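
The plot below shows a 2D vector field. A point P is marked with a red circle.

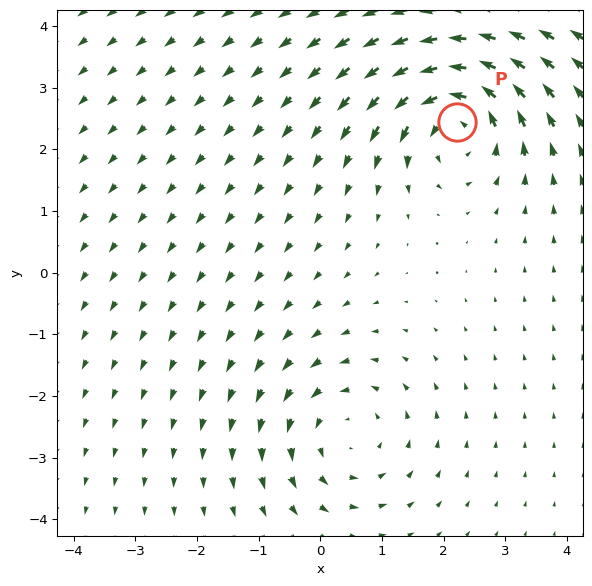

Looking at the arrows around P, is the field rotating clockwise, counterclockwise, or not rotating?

Near P at (2.2, 2.4) the arrows circulate counterclockwise. The curl (z-component) there is about +5; positive curl means counterclockwise rotation.

counterclockwise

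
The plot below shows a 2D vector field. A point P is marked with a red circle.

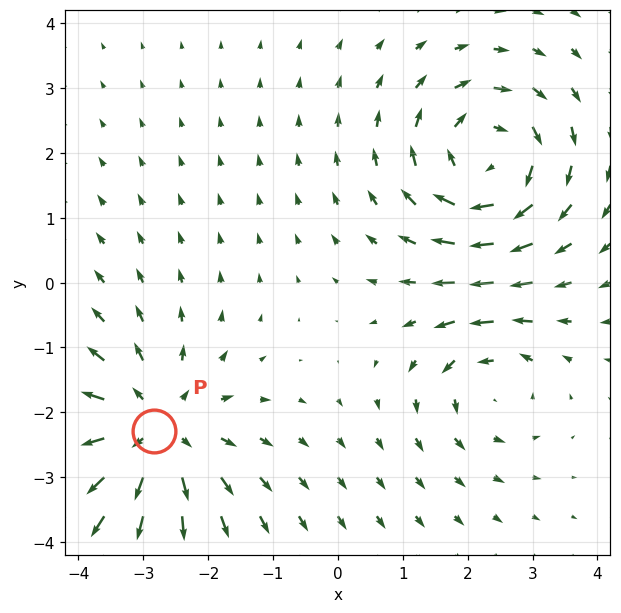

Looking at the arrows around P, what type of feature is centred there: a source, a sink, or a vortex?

source

At P (-2.8, -2.3) the arrows spread outward. Divergence about +4, curl ≈0 — positive divergence with near-zero curl is a source.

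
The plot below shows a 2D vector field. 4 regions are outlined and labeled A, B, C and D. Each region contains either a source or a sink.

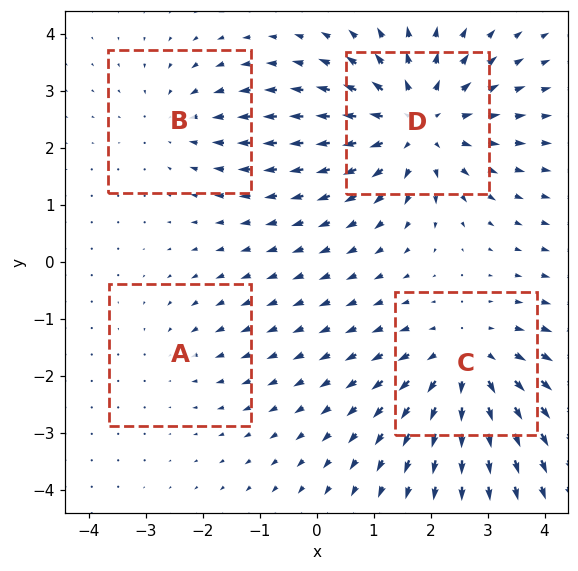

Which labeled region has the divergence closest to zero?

A

Divergence at each region's feature centre — A: about -2, B: about -3, C: about +4, D: about +5. Region A is closest to zero.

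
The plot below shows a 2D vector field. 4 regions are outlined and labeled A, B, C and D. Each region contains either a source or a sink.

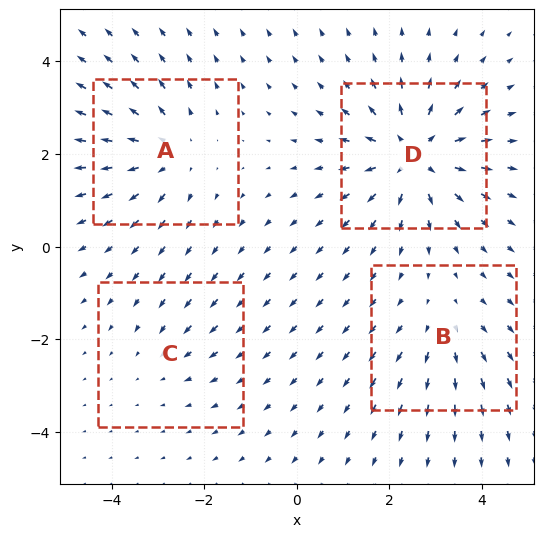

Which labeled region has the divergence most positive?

D

Divergence at each region's feature centre — A: about +4, B: about +3, C: about -2, D: about +7. Region D is most positive.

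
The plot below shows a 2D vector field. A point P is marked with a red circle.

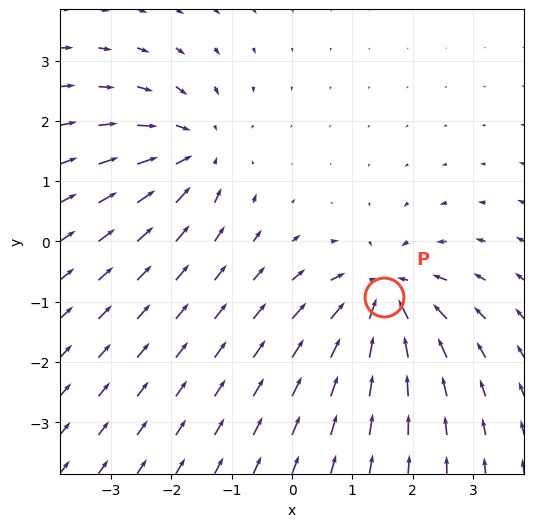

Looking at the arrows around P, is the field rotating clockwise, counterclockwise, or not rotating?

Near P at (1.5, -0.9) the arrows show no circulation. The curl there is ≈0.

not rotating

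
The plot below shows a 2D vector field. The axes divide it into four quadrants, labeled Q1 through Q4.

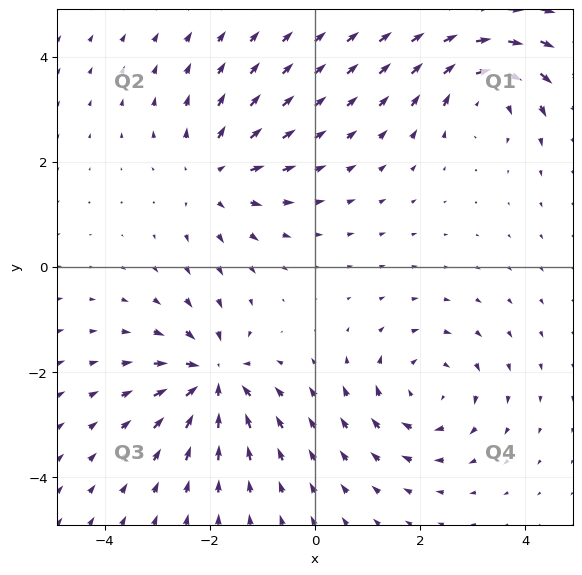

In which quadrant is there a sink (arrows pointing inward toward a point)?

The sink sits at approximately (-1.9, -2.1), which lies in quadrant Q3. The divergence there is about -7, negative as expected for a sink.

Q3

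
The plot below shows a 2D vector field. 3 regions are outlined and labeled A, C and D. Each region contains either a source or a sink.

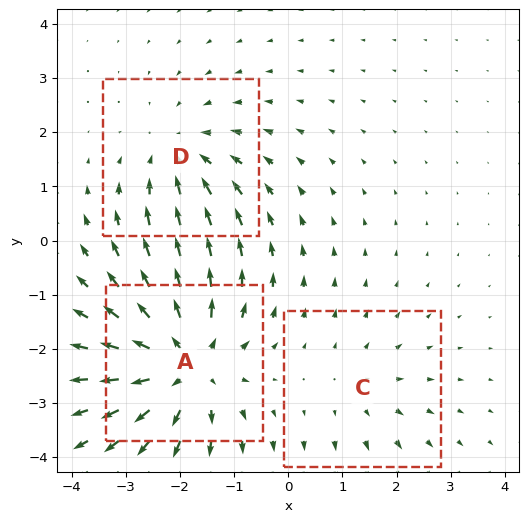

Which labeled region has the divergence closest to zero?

C

Divergence at each region's feature centre — A: about +4, C: about +2, D: about -3. Region C is closest to zero.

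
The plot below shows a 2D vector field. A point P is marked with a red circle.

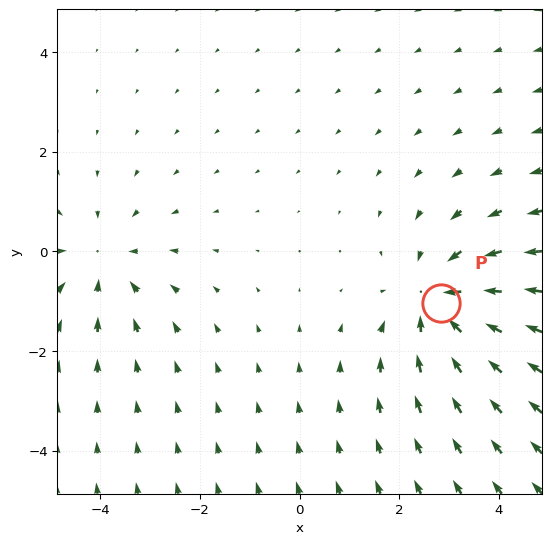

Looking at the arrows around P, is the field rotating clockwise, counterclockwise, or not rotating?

Near P at (2.8, -1.0) the arrows show no circulation. The curl there is ≈0.

not rotating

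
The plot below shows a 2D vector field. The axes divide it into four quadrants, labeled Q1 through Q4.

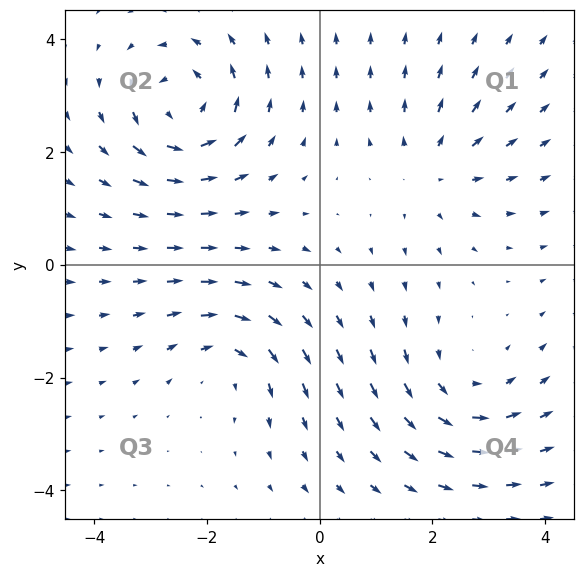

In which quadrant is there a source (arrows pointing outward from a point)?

Q1

The source sits at approximately (2.0, 1.7), which lies in quadrant Q1. The divergence there is about +3, positive as expected for a source.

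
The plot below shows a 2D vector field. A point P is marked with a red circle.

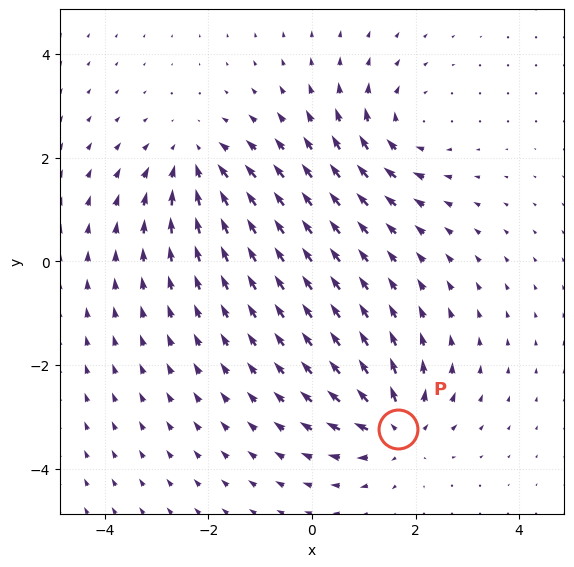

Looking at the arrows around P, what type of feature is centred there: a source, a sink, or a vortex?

source

At P (1.7, -3.2) the arrows spread outward. Divergence about +5, curl ≈0 — positive divergence with near-zero curl is a source.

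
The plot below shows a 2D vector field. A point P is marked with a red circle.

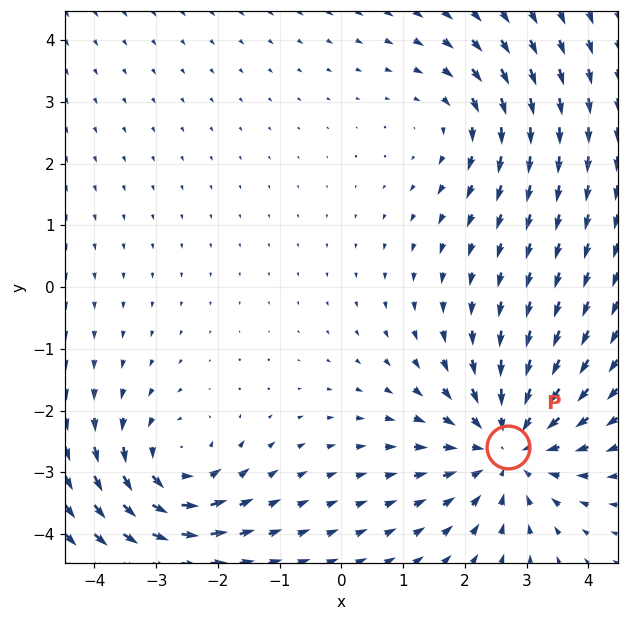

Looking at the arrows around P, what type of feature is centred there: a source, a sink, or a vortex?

At P (2.7, -2.6) the arrows converge inward. Divergence about -4, curl ≈0 — negative divergence with near-zero curl is a sink.

sink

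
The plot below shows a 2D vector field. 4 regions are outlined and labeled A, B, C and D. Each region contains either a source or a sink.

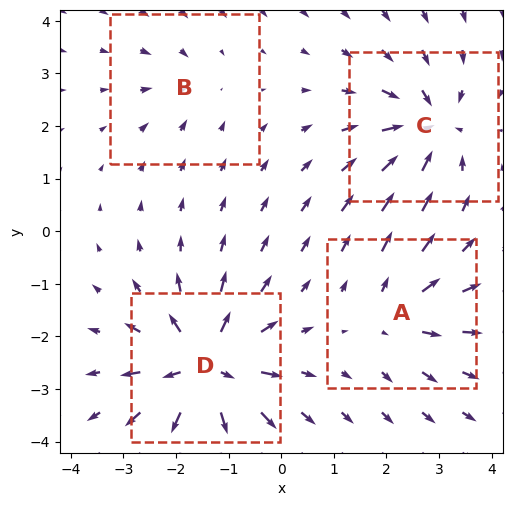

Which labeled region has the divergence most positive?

Divergence at each region's feature centre — A: about +4, B: about -3, C: about -6, D: about +8. Region D is most positive.

D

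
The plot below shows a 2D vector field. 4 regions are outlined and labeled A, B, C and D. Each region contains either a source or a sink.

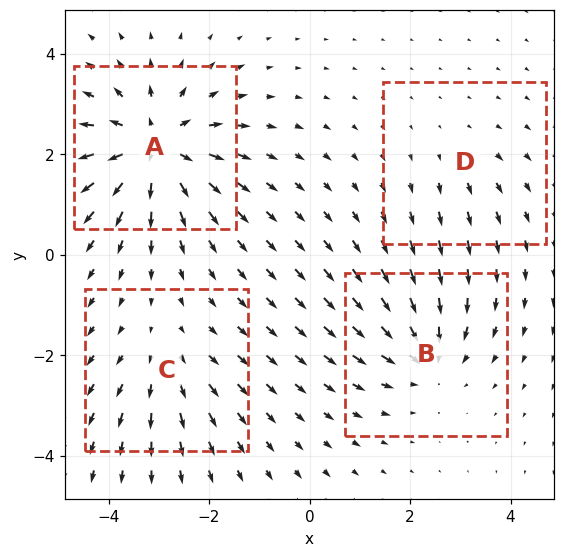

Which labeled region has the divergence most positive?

A

Divergence at each region's feature centre — A: about +7, B: about -5, C: about +3, D: about +2. Region A is most positive.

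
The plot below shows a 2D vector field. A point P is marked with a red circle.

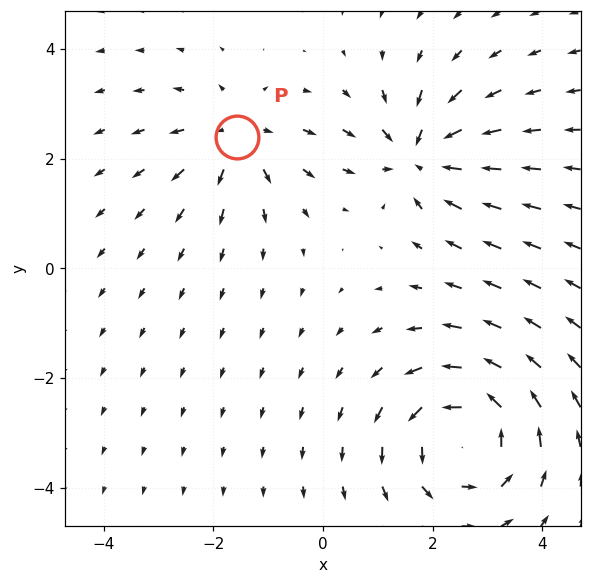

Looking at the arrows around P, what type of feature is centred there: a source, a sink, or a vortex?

At P (-1.6, 2.4) the arrows spread outward. Divergence about +3, curl ≈0 — positive divergence with near-zero curl is a source.

source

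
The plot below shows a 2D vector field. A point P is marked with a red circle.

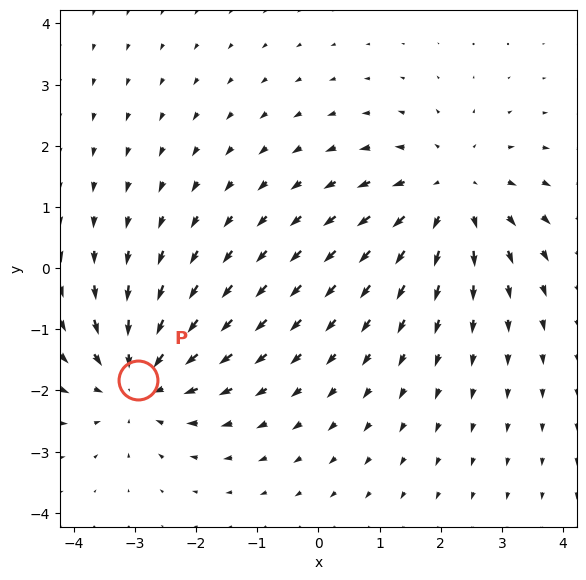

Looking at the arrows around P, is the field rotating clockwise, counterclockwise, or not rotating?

not rotating

Near P at (-2.9, -1.8) the arrows show no circulation. The curl there is ≈0.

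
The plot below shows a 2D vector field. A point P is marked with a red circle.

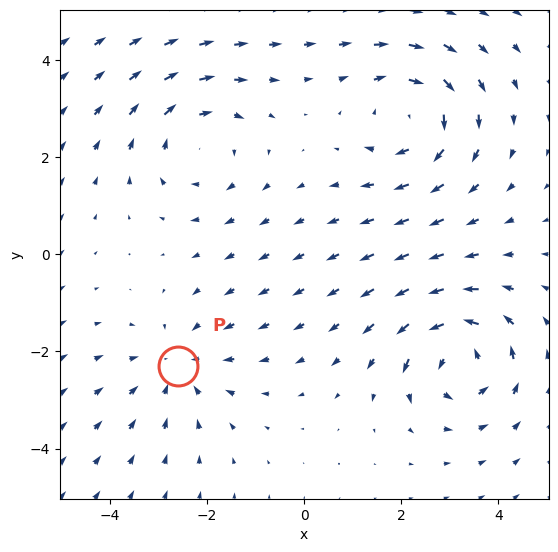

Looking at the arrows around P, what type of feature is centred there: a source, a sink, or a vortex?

sink

At P (-2.6, -2.3) the arrows converge inward. Divergence about -2, curl ≈0 — negative divergence with near-zero curl is a sink.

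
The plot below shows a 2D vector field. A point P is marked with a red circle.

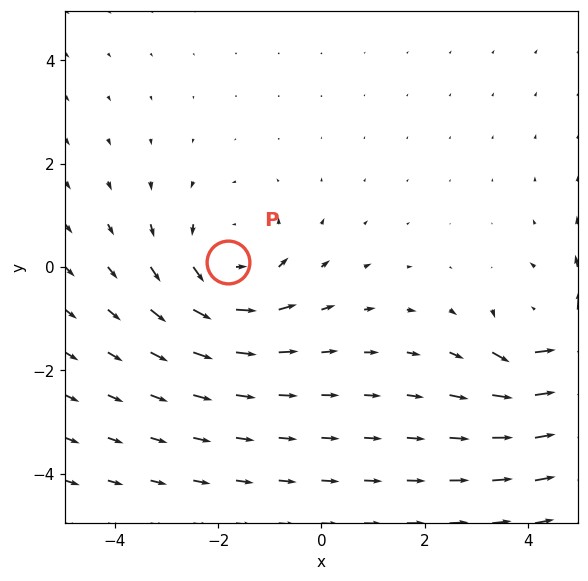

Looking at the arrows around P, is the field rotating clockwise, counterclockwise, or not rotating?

Near P at (-1.8, 0.1) the arrows circulate counterclockwise. The curl (z-component) there is about +3; positive curl means counterclockwise rotation.

counterclockwise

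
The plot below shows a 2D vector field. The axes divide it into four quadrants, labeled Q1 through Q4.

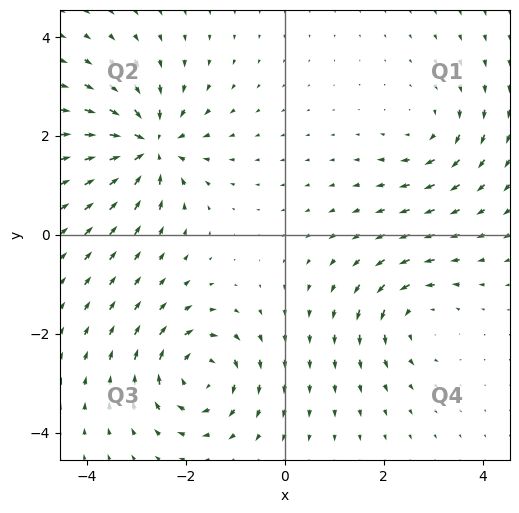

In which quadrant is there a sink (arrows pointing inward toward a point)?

The sink sits at approximately (-2.7, 1.8), which lies in quadrant Q2. The divergence there is about -7, negative as expected for a sink.

Q2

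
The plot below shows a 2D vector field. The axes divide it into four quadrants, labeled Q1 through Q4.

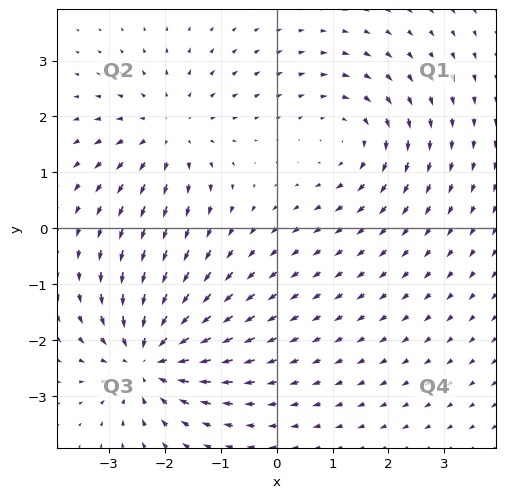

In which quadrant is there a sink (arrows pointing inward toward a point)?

The sink sits at approximately (-2.3, -2.3), which lies in quadrant Q3. The divergence there is about -6, negative as expected for a sink.

Q3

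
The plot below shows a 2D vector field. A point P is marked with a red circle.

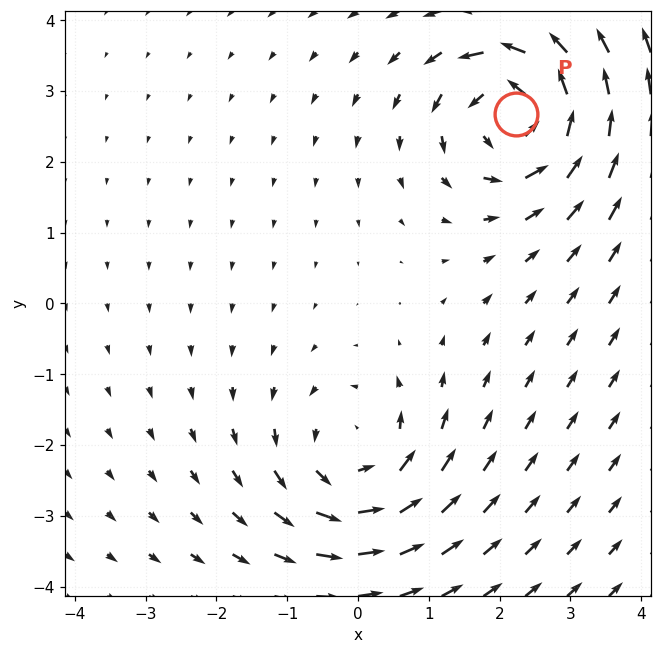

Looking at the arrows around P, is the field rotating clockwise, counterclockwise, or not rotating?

Near P at (2.2, 2.7) the arrows circulate counterclockwise. The curl (z-component) there is about +7; positive curl means counterclockwise rotation.

counterclockwise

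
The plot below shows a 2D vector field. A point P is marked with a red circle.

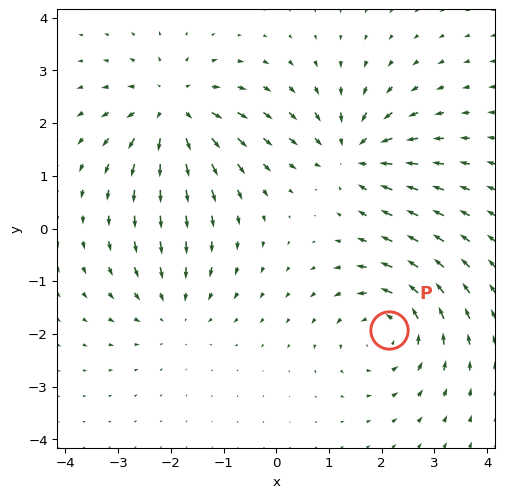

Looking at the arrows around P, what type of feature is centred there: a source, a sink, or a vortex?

vortex

At P (2.1, -1.9) the arrows circulate counterclockwise. Divergence ≈0, curl about +5 — near-zero divergence with nonzero curl is a vortex.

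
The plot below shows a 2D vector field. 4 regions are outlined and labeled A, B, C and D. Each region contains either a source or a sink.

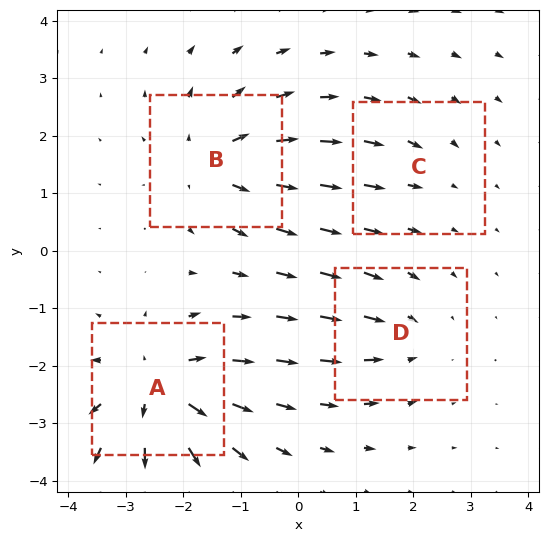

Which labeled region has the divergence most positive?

Divergence at each region's feature centre — A: about +7, B: about +5, C: about -2, D: about -4. Region A is most positive.

A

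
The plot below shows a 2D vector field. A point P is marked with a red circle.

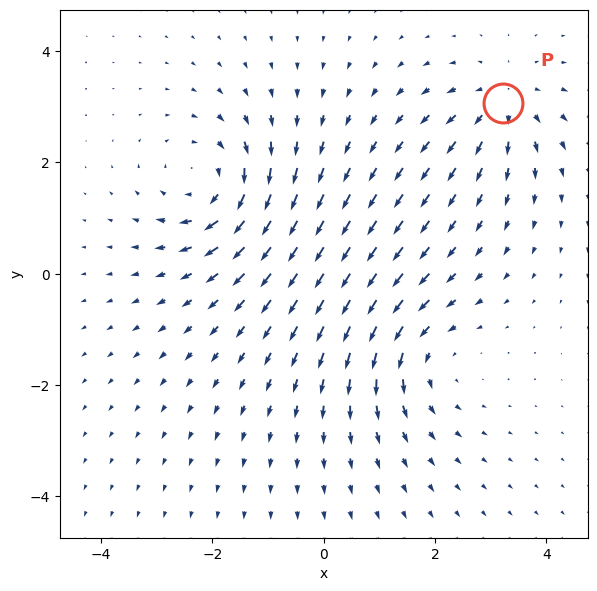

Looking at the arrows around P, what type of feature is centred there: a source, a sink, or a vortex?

At P (3.2, 3.1) the arrows spread outward. Divergence about +4, curl ≈0 — positive divergence with near-zero curl is a source.

source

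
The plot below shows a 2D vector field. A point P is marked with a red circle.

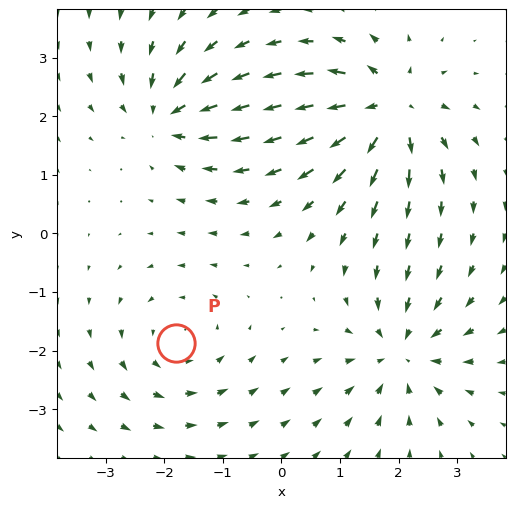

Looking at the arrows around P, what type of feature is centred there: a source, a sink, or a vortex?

vortex

At P (-1.8, -1.9) the arrows circulate counterclockwise. Divergence ≈0, curl about +3 — near-zero divergence with nonzero curl is a vortex.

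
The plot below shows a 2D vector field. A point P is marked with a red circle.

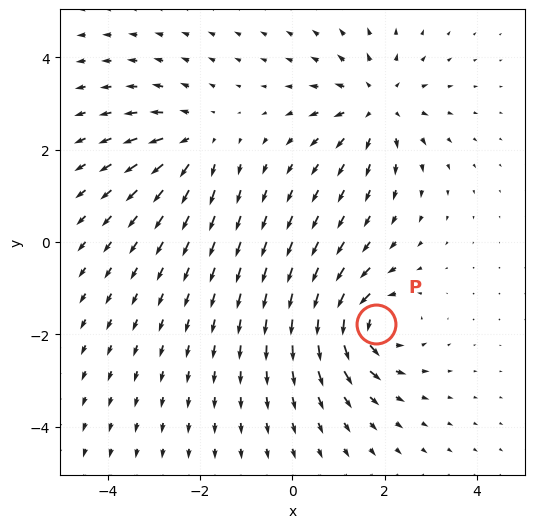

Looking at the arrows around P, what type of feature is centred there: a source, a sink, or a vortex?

At P (1.8, -1.8) the arrows circulate counterclockwise. Divergence ≈0, curl about +5 — near-zero divergence with nonzero curl is a vortex.

vortex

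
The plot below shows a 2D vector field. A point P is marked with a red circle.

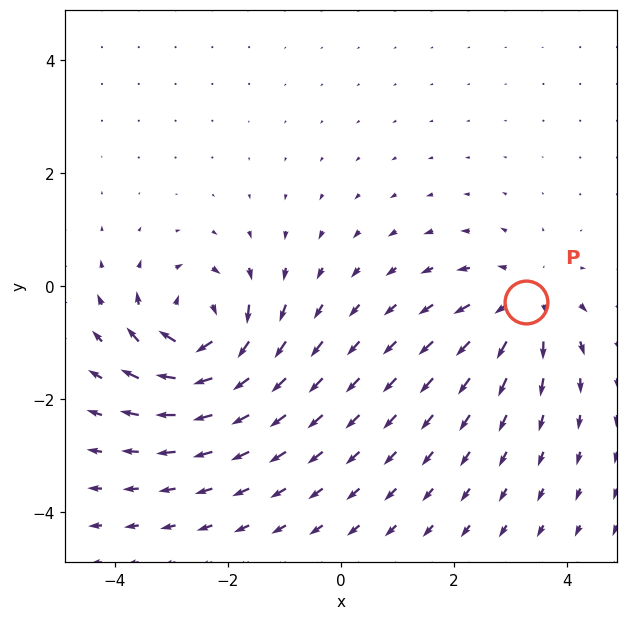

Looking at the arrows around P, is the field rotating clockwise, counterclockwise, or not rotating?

not rotating

Near P at (3.3, -0.3) the arrows show no circulation. The curl there is ≈0.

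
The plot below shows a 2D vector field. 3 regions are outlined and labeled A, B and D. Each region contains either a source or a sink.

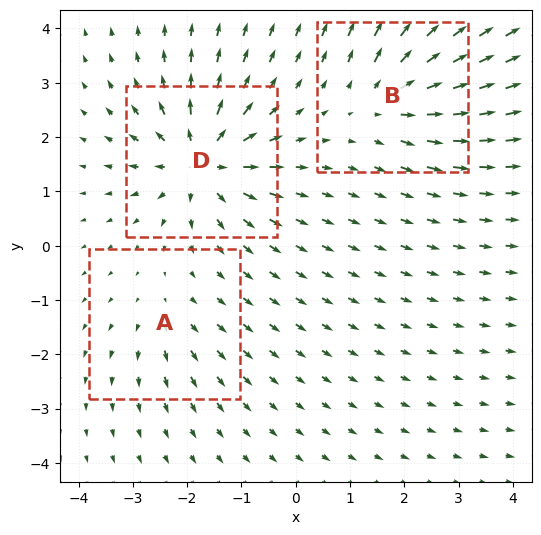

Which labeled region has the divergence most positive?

D

Divergence at each region's feature centre — A: about +2, B: about +4, D: about +6. Region D is most positive.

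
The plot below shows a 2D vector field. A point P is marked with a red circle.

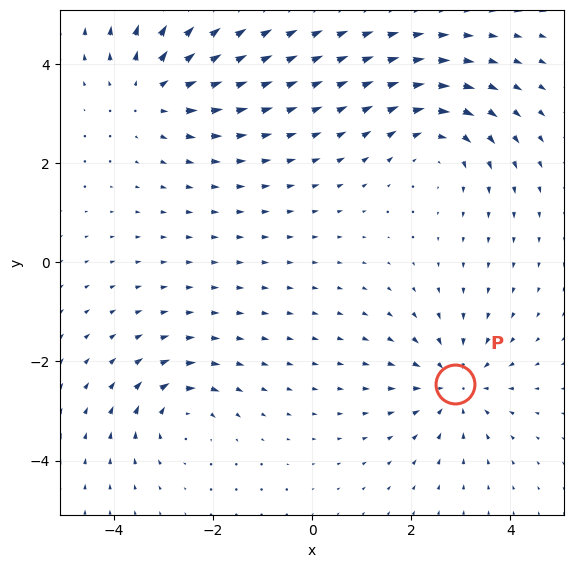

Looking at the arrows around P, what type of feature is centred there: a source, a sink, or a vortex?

sink

At P (2.9, -2.5) the arrows converge inward. Divergence about -4, curl ≈0 — negative divergence with near-zero curl is a sink.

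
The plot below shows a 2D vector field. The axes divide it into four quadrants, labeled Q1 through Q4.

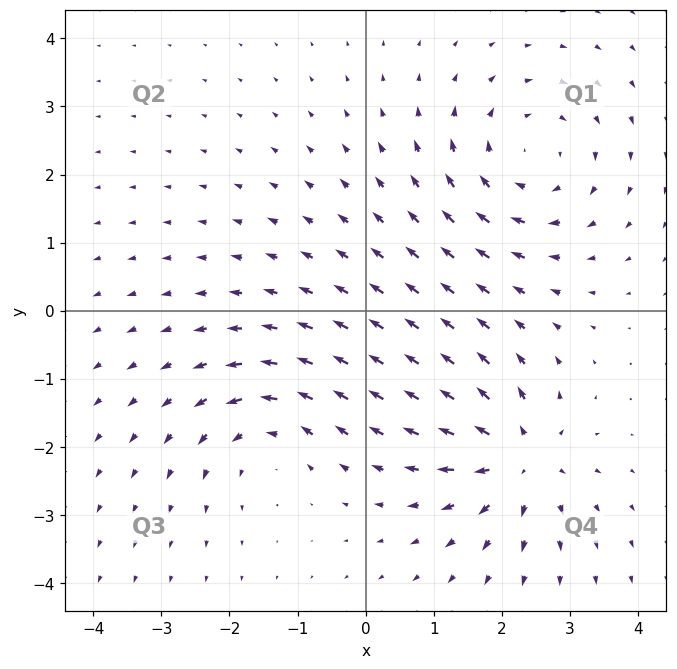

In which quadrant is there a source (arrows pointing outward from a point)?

The source sits at approximately (2.3, -2.2), which lies in quadrant Q4. The divergence there is about +5, positive as expected for a source.

Q4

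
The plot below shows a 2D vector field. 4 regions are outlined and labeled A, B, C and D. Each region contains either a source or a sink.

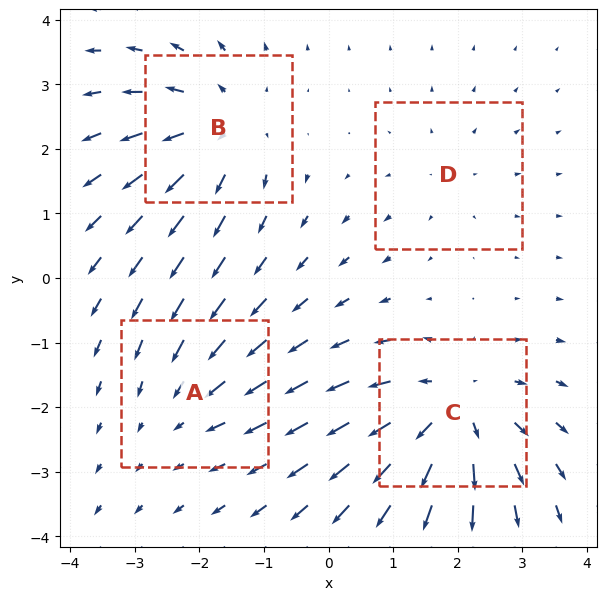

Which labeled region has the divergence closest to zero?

D

Divergence at each region's feature centre — A: about -3, B: about +5, C: about +6, D: about +2. Region D is closest to zero.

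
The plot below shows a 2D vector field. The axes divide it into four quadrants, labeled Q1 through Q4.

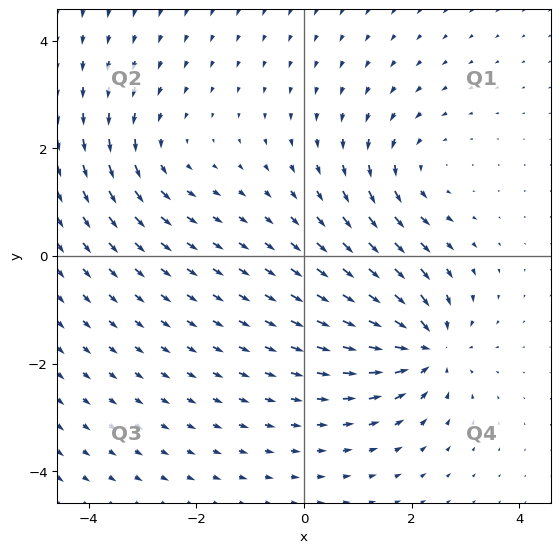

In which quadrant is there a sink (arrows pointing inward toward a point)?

Q4

The sink sits at approximately (2.3, -1.7), which lies in quadrant Q4. The divergence there is about -6, negative as expected for a sink.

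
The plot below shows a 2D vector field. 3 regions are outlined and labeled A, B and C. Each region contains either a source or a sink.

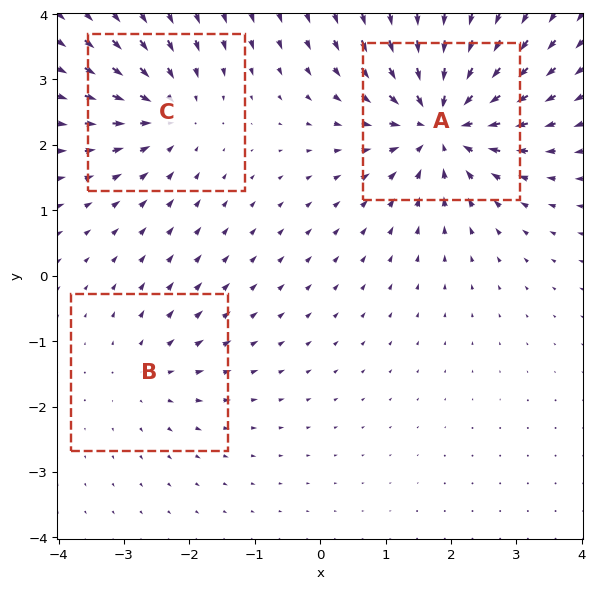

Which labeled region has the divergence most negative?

Divergence at each region's feature centre — A: about -6, B: about +2, C: about -3. Region A is most negative.

A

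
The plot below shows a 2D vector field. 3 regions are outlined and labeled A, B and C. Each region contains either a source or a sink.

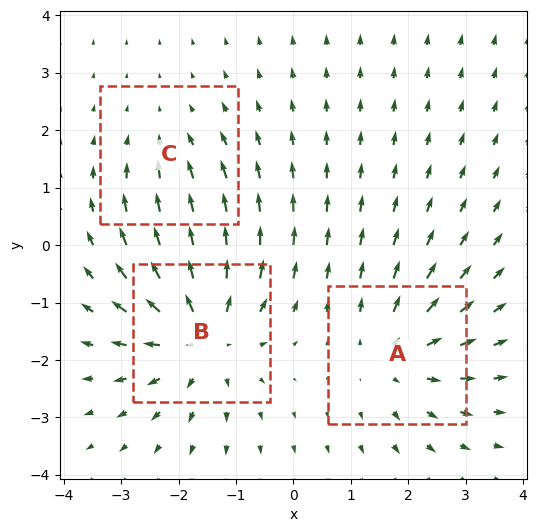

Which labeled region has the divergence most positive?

B

Divergence at each region's feature centre — A: about +3, B: about +4, C: about -2. Region B is most positive.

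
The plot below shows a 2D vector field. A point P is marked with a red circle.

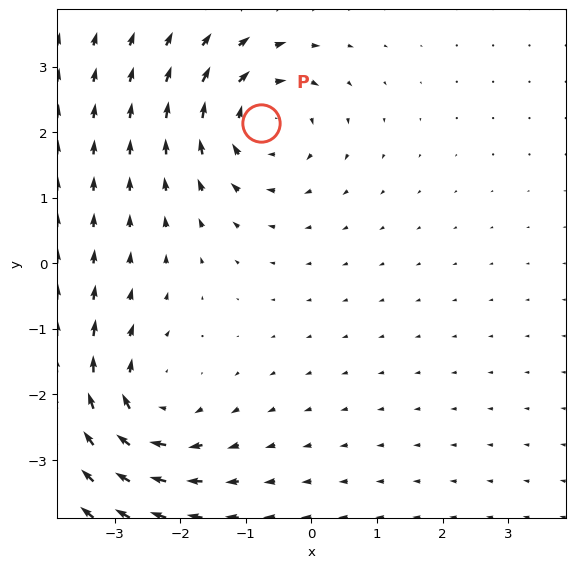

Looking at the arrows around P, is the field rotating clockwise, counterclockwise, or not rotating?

clockwise

Near P at (-0.8, 2.1) the arrows circulate clockwise. The curl (z-component) there is about -4; negative curl means clockwise rotation.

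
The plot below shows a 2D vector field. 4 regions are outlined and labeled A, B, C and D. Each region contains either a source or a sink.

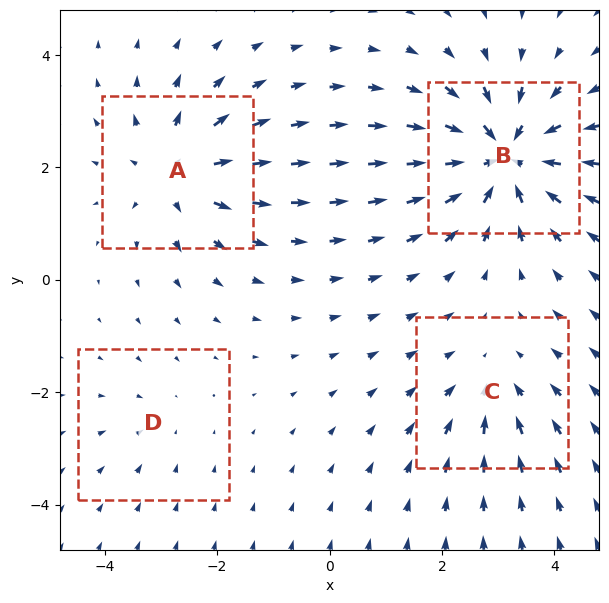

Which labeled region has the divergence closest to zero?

D

Divergence at each region's feature centre — A: about +5, B: about -7, C: about -3, D: about -2. Region D is closest to zero.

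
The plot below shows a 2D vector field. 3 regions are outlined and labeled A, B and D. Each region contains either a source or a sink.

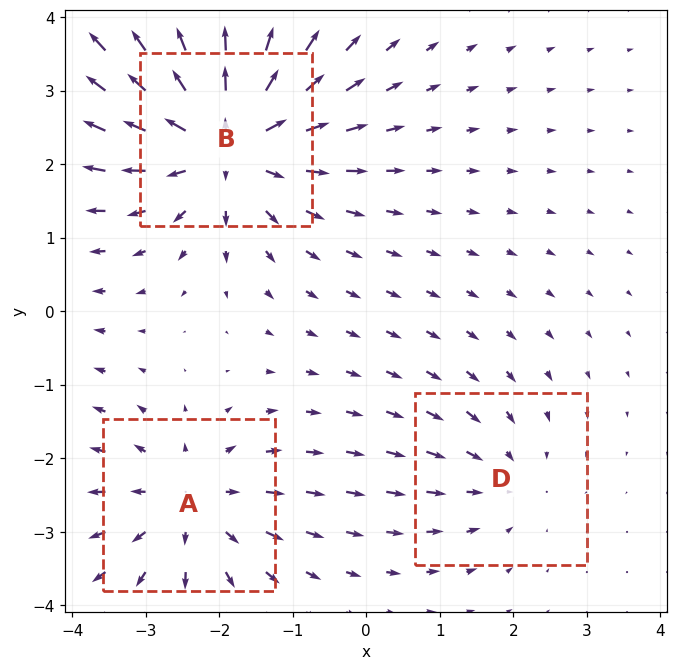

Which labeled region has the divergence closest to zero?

Divergence at each region's feature centre — A: about +3, B: about +5, D: about -2. Region D is closest to zero.

D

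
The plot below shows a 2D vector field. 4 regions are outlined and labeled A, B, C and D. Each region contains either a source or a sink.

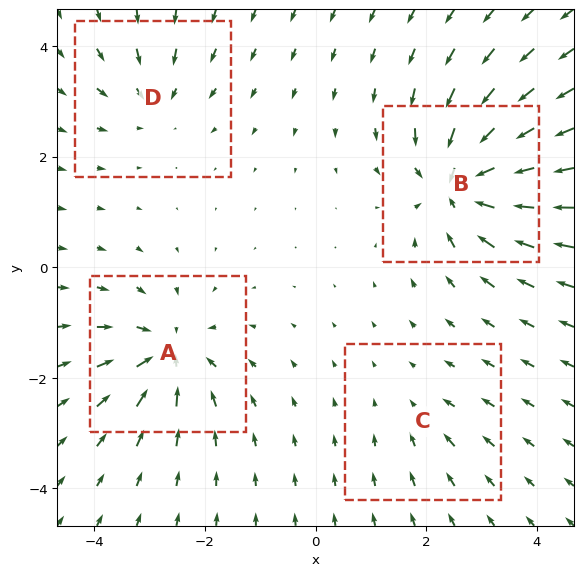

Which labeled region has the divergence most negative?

Divergence at each region's feature centre — A: about -6, B: about -8, C: about -2, D: about -4. Region B is most negative.

B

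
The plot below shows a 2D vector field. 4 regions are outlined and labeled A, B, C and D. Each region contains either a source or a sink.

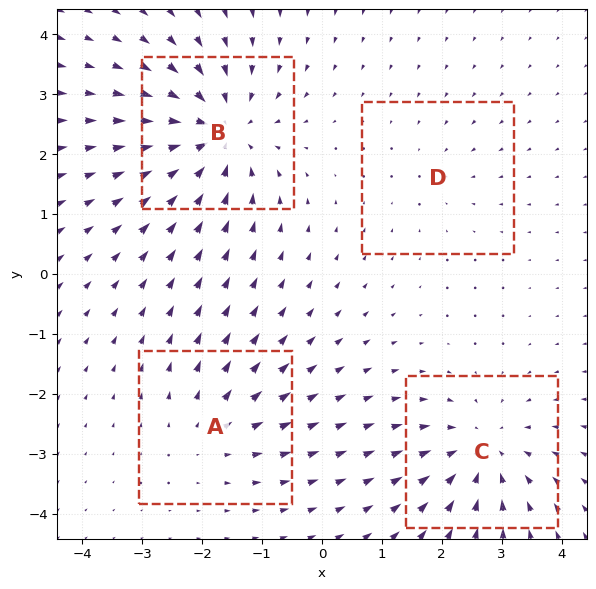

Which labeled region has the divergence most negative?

B

Divergence at each region's feature centre — A: about +3, B: about -7, C: about -5, D: about -2. Region B is most negative.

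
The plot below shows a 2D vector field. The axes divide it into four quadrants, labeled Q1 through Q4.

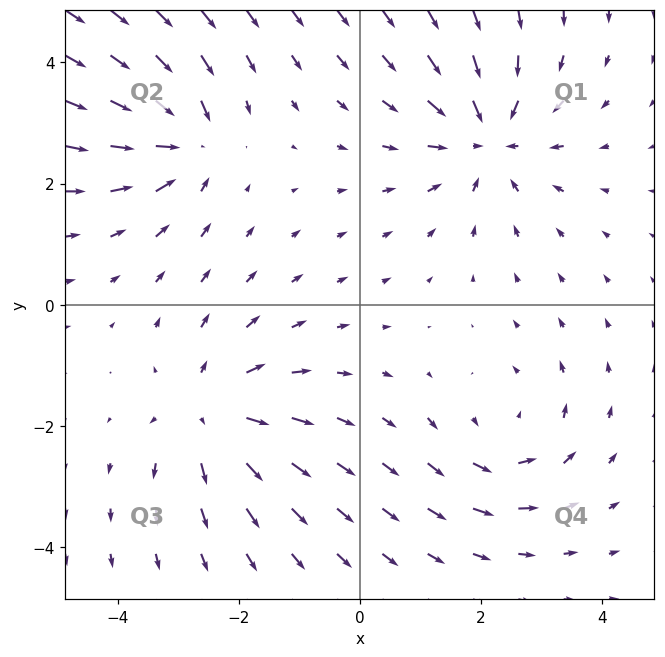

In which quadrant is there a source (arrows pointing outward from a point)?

The source sits at approximately (-2.5, -1.8), which lies in quadrant Q3. The divergence there is about +3, positive as expected for a source.

Q3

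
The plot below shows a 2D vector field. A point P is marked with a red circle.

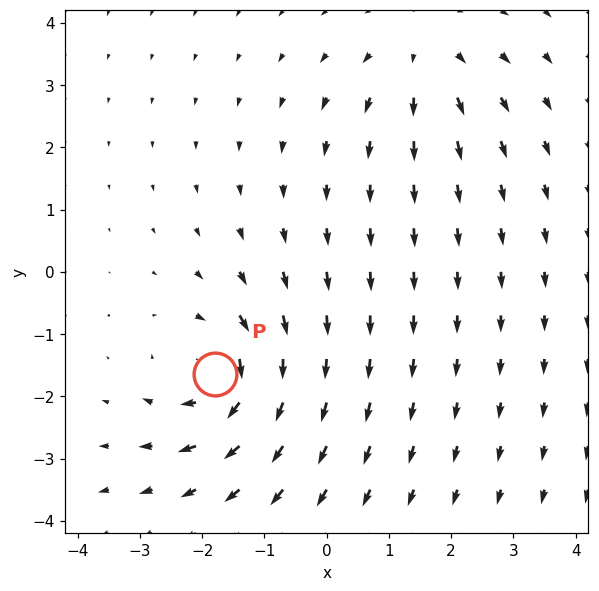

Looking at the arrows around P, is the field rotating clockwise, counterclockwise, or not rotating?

Near P at (-1.8, -1.6) the arrows circulate clockwise. The curl (z-component) there is about -4; negative curl means clockwise rotation.

clockwise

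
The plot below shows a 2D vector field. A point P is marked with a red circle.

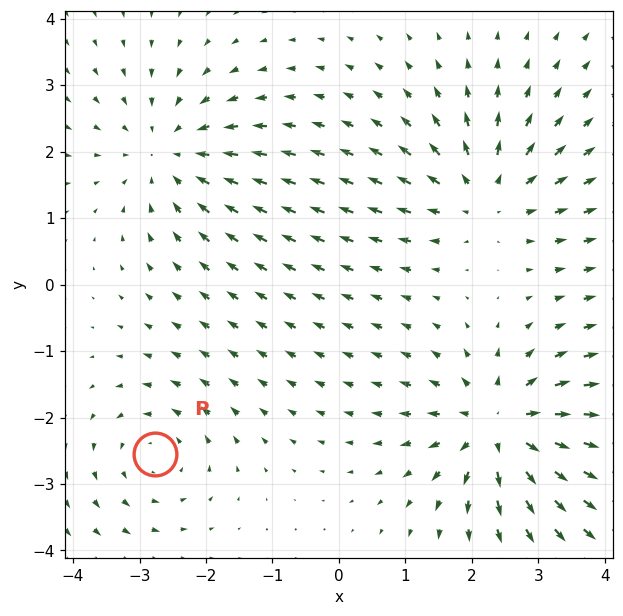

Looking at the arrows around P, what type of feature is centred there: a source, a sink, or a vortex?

At P (-2.8, -2.5) the arrows circulate counterclockwise. Divergence ≈0, curl about +3 — near-zero divergence with nonzero curl is a vortex.

vortex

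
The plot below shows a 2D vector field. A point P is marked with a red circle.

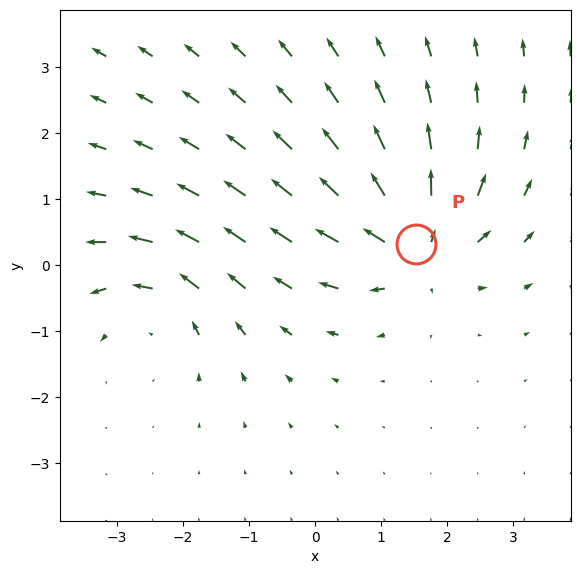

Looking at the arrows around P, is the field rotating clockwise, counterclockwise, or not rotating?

not rotating

Near P at (1.5, 0.3) the arrows show no circulation. The curl there is ≈0.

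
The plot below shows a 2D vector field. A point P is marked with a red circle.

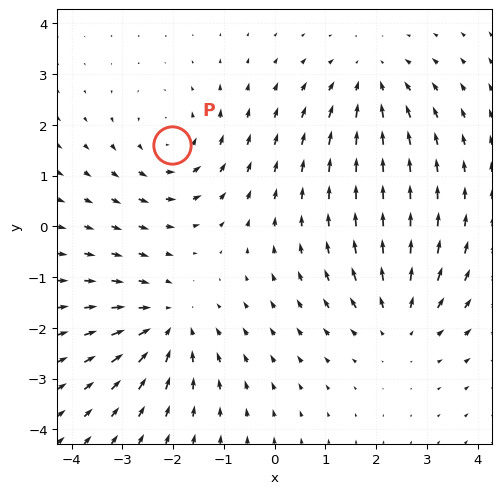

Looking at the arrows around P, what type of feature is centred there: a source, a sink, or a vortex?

At P (-2.0, 1.6) the arrows circulate counterclockwise. Divergence ≈0, curl about +3 — near-zero divergence with nonzero curl is a vortex.

vortex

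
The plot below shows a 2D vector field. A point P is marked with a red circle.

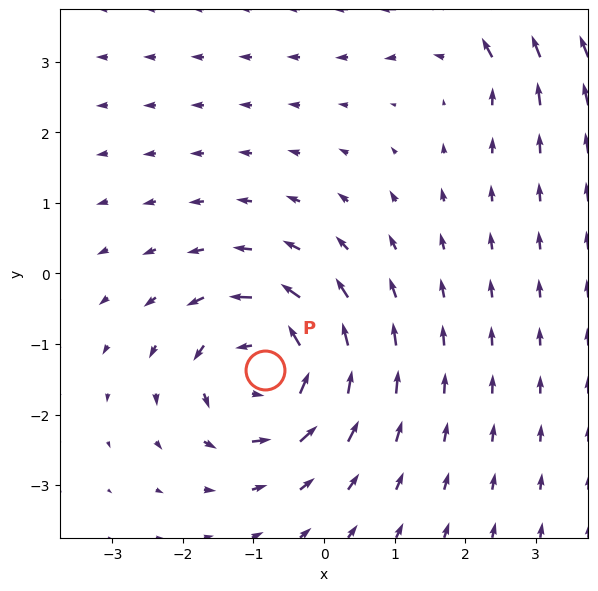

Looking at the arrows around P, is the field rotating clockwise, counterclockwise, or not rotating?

counterclockwise

Near P at (-0.8, -1.4) the arrows circulate counterclockwise. The curl (z-component) there is about +6; positive curl means counterclockwise rotation.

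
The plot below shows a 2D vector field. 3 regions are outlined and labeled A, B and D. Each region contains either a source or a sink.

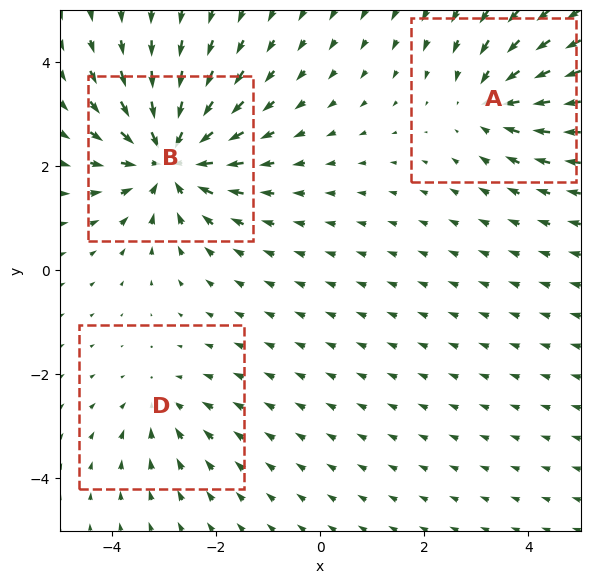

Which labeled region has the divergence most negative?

B

Divergence at each region's feature centre — A: about -3, B: about -5, D: about -2. Region B is most negative.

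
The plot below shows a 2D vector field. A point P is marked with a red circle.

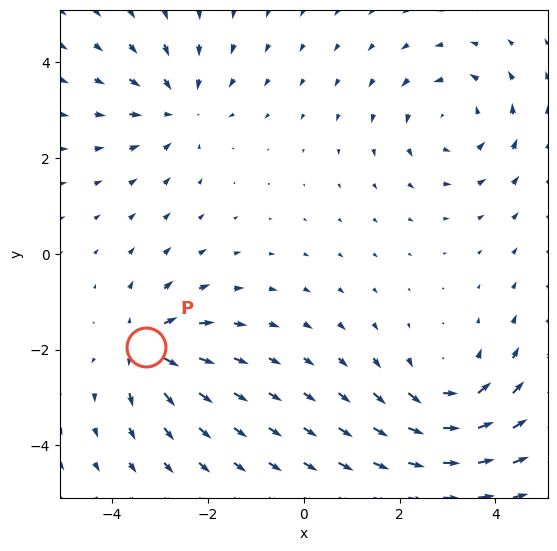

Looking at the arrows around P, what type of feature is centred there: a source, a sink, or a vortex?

source

At P (-3.3, -2.0) the arrows spread outward. Divergence about +4, curl ≈0 — positive divergence with near-zero curl is a source.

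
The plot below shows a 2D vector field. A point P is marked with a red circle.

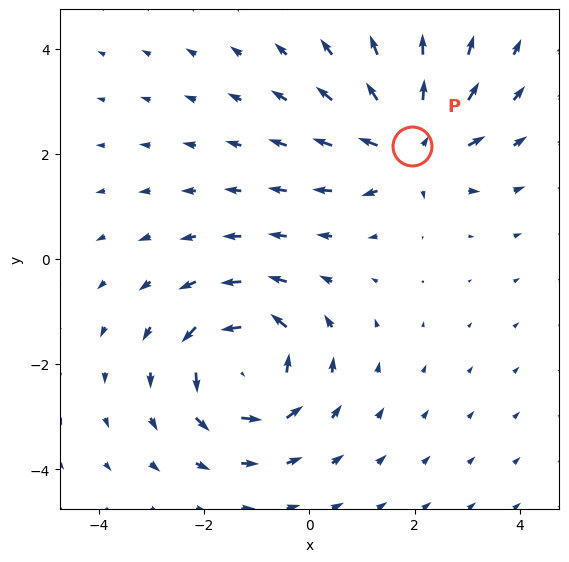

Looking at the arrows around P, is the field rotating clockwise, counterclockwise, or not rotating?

Near P at (2.0, 2.1) the arrows show no circulation. The curl there is ≈0.

not rotating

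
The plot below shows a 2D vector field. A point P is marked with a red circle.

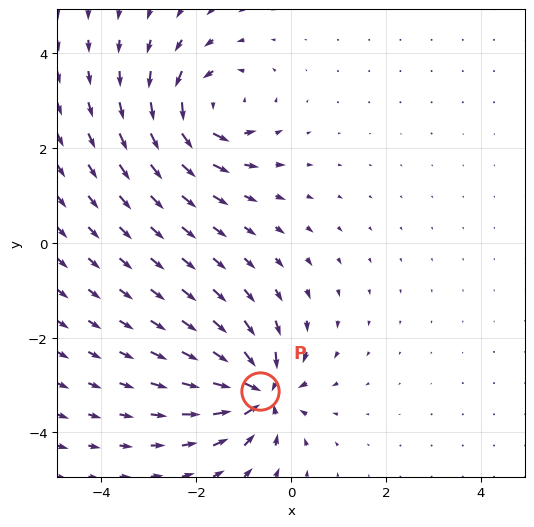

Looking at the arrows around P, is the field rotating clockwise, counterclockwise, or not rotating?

Near P at (-0.7, -3.1) the arrows show no circulation. The curl there is ≈0.

not rotating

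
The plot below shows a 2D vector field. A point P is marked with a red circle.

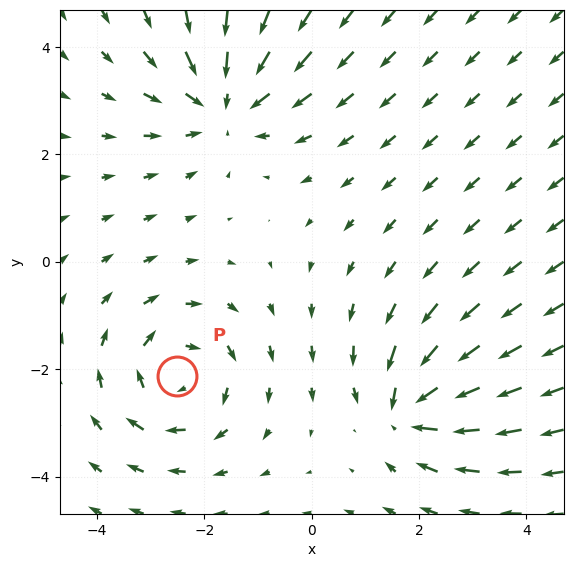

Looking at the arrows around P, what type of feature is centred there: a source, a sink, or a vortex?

vortex

At P (-2.5, -2.1) the arrows circulate clockwise. Divergence ≈0, curl about -4 — near-zero divergence with nonzero curl is a vortex.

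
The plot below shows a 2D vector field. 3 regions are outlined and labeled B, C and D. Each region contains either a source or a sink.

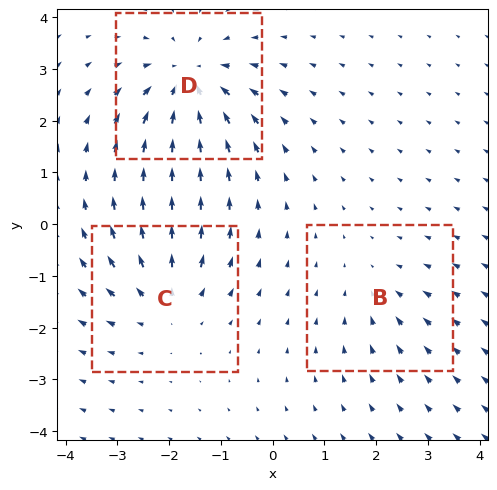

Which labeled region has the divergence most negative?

Divergence at each region's feature centre — B: about -2, C: about +3, D: about -5. Region D is most negative.

D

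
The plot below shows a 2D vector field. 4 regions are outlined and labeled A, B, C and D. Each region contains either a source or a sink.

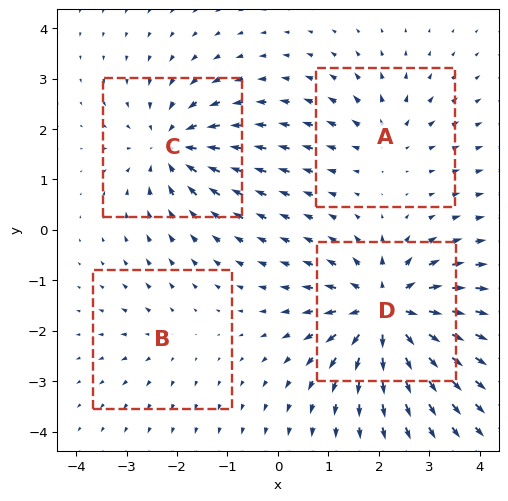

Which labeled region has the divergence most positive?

Divergence at each region's feature centre — A: about +4, B: about +2, C: about -6, D: about +9. Region D is most positive.

D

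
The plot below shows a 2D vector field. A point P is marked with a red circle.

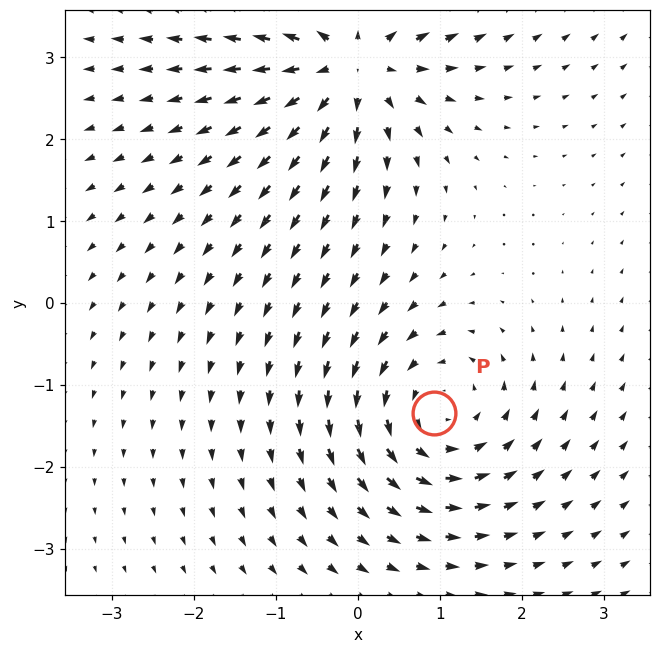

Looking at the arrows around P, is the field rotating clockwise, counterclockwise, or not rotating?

counterclockwise

Near P at (0.9, -1.3) the arrows circulate counterclockwise. The curl (z-component) there is about +3; positive curl means counterclockwise rotation.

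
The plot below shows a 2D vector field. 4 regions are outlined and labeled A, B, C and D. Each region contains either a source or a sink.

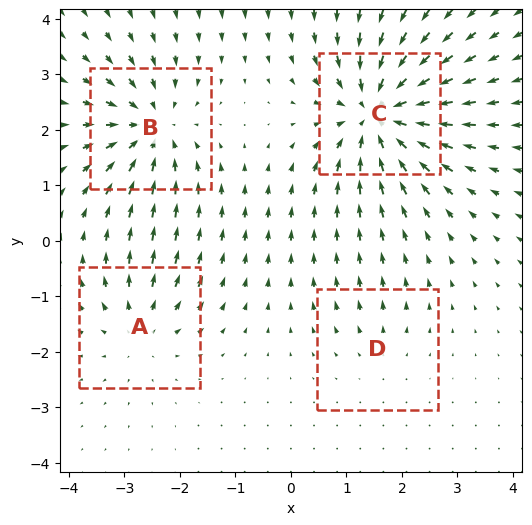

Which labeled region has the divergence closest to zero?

Divergence at each region's feature centre — A: about +4, B: about -6, C: about -8, D: about +2. Region D is closest to zero.

D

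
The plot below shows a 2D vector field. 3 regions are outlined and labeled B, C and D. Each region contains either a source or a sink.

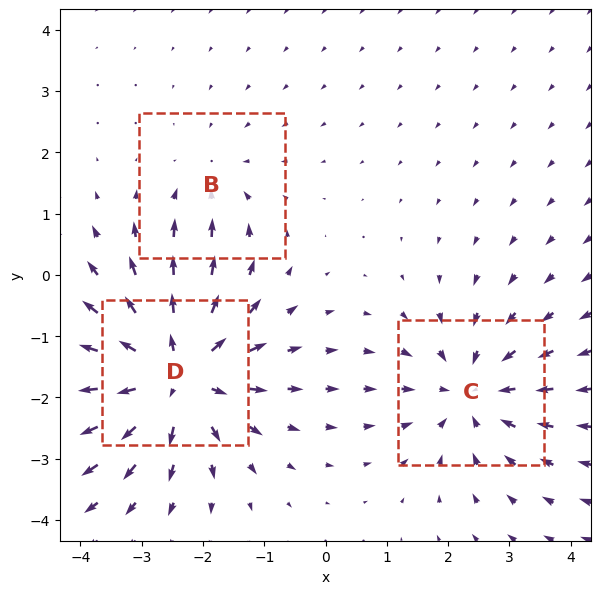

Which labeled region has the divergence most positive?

Divergence at each region's feature centre — B: about -2, C: about -3, D: about +5. Region D is most positive.

D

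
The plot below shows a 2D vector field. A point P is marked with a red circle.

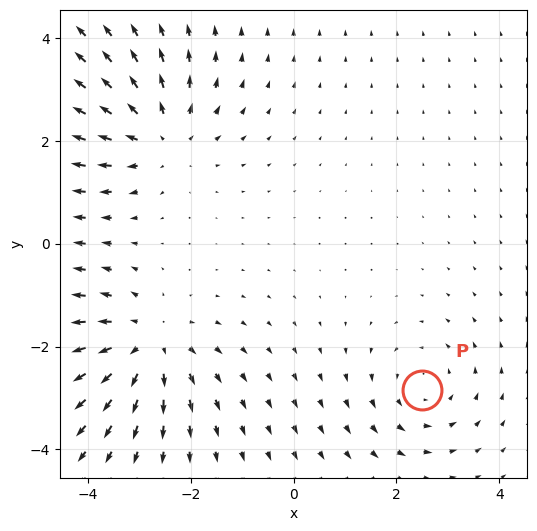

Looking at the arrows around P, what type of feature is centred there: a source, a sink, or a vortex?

At P (2.5, -2.8) the arrows circulate counterclockwise. Divergence ≈0, curl about +3 — near-zero divergence with nonzero curl is a vortex.

vortex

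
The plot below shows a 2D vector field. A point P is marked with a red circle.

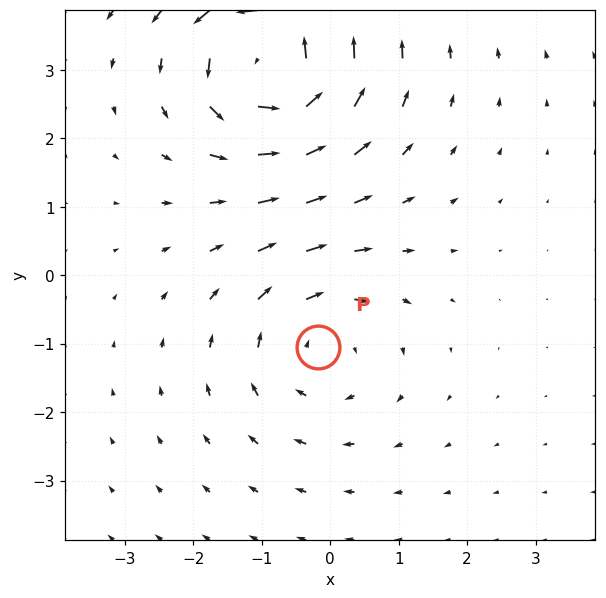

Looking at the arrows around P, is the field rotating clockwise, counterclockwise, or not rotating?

Near P at (-0.2, -1.0) the arrows circulate clockwise. The curl (z-component) there is about -3; negative curl means clockwise rotation.

clockwise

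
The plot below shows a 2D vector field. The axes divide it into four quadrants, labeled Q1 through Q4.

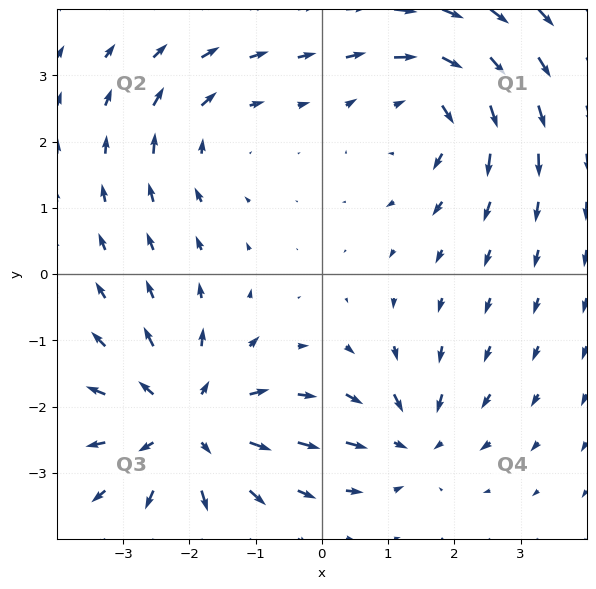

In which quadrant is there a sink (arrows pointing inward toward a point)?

The sink sits at approximately (1.4, -2.5), which lies in quadrant Q4. The divergence there is about -4, negative as expected for a sink.

Q4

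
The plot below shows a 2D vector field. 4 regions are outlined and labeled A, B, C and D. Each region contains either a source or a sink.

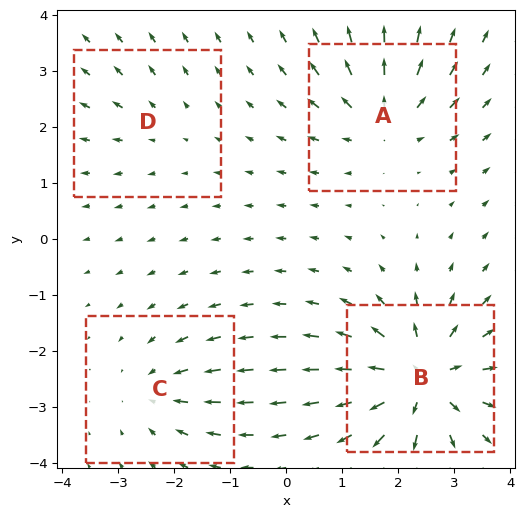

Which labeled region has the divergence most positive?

B

Divergence at each region's feature centre — A: about +5, B: about +8, C: about -4, D: about +2. Region B is most positive.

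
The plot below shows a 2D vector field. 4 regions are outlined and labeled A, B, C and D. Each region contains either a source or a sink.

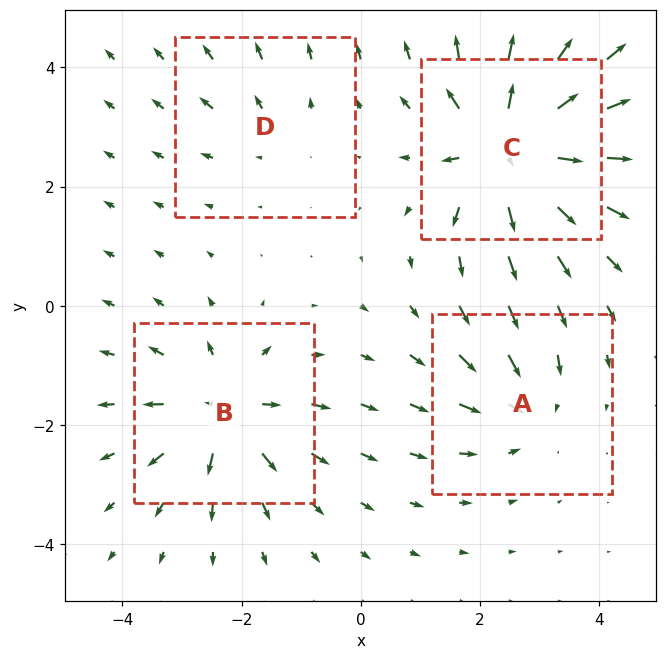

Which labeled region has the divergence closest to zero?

Divergence at each region's feature centre — A: about -4, B: about +6, C: about +8, D: about +2. Region D is closest to zero.

D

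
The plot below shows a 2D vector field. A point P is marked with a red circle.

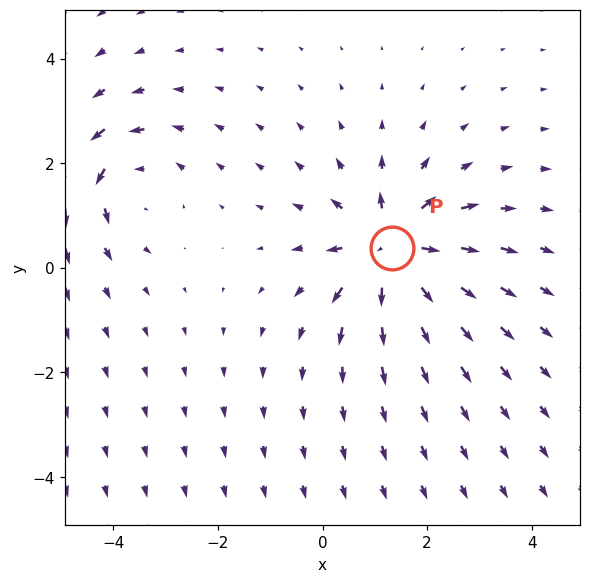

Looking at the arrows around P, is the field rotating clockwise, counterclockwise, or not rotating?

Near P at (1.3, 0.4) the arrows show no circulation. The curl there is ≈0.

not rotating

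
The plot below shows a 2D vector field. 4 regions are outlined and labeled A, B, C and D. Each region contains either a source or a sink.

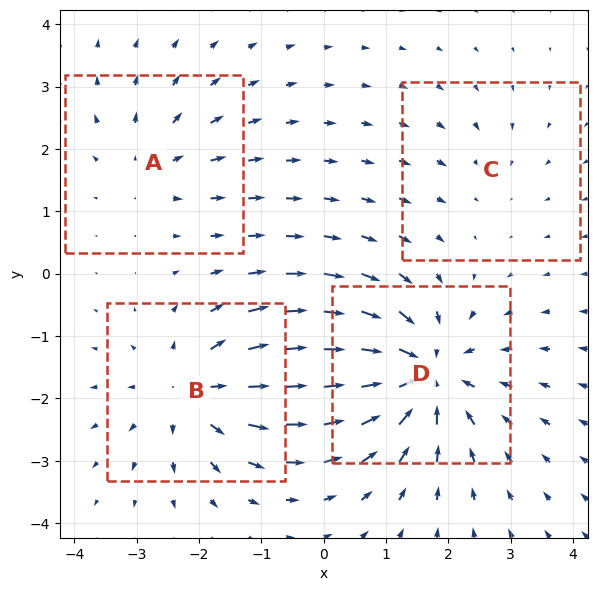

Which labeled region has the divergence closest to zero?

Divergence at each region's feature centre — A: about +3, B: about +5, C: about -2, D: about -7. Region C is closest to zero.

C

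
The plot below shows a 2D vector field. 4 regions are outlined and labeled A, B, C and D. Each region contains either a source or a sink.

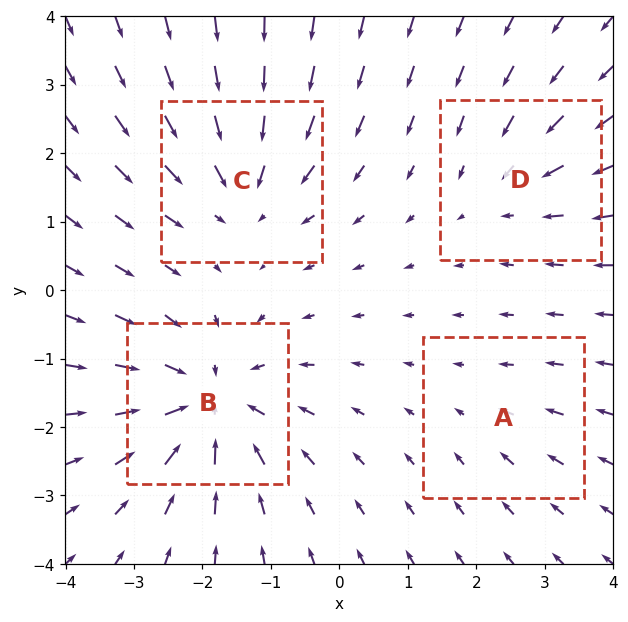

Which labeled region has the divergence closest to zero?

Divergence at each region's feature centre — A: about -2, B: about -7, C: about -5, D: about -3. Region A is closest to zero.

A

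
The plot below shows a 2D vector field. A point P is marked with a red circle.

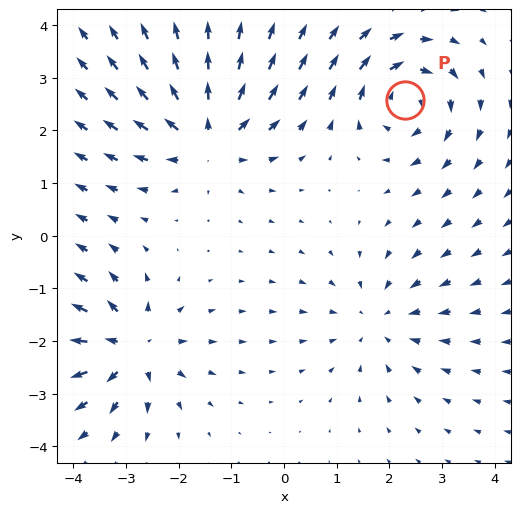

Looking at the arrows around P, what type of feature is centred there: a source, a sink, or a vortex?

At P (2.3, 2.6) the arrows circulate clockwise. Divergence ≈0, curl about -4 — near-zero divergence with nonzero curl is a vortex.

vortex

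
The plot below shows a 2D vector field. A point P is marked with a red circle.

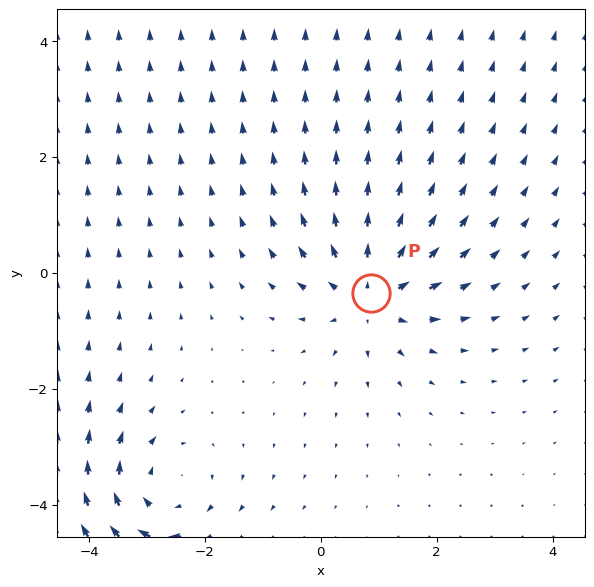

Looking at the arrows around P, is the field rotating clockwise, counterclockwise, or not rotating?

not rotating

Near P at (0.9, -0.3) the arrows show no circulation. The curl there is ≈0.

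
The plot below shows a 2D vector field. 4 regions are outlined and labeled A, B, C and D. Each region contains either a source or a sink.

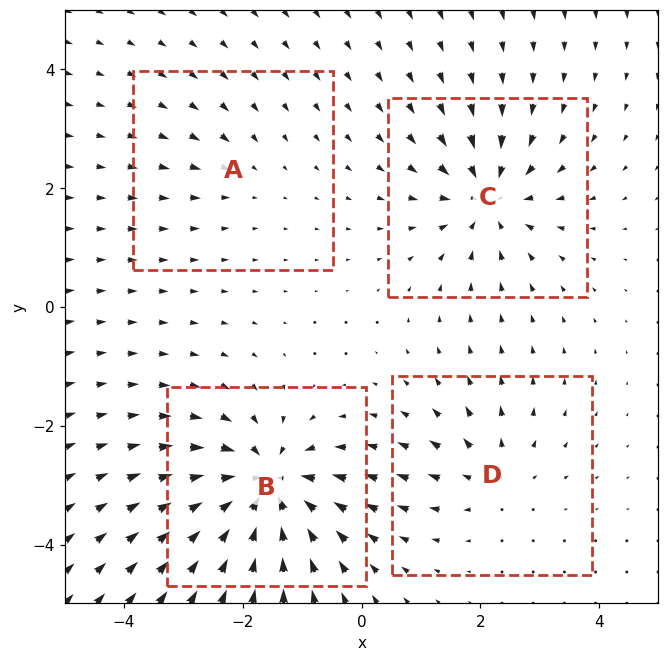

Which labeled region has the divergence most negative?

B

Divergence at each region's feature centre — A: about -2, B: about -8, C: about -6, D: about +4. Region B is most negative.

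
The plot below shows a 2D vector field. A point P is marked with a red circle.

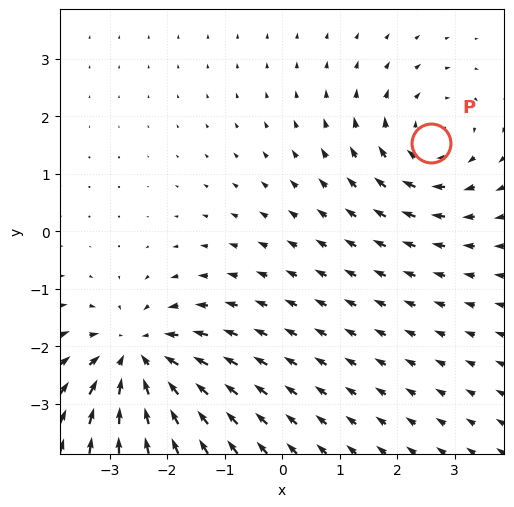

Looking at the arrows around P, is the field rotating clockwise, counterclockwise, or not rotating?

Near P at (2.6, 1.5) the arrows circulate clockwise. The curl (z-component) there is about -3; negative curl means clockwise rotation.

clockwise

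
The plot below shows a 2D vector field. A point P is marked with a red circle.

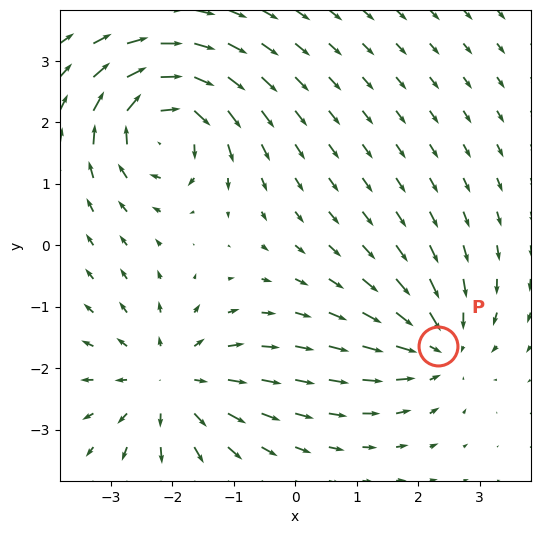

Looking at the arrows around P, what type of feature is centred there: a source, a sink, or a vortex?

sink

At P (2.3, -1.6) the arrows converge inward. Divergence about -4, curl ≈0 — negative divergence with near-zero curl is a sink.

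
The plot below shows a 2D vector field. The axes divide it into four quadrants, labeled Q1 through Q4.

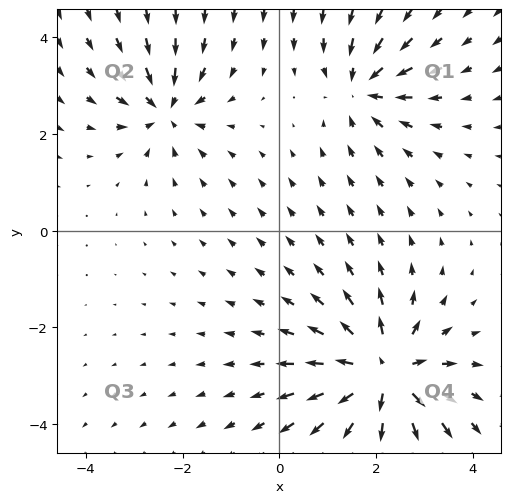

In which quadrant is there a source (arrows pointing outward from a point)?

Q4

The source sits at approximately (2.1, -3.0), which lies in quadrant Q4. The divergence there is about +5, positive as expected for a source.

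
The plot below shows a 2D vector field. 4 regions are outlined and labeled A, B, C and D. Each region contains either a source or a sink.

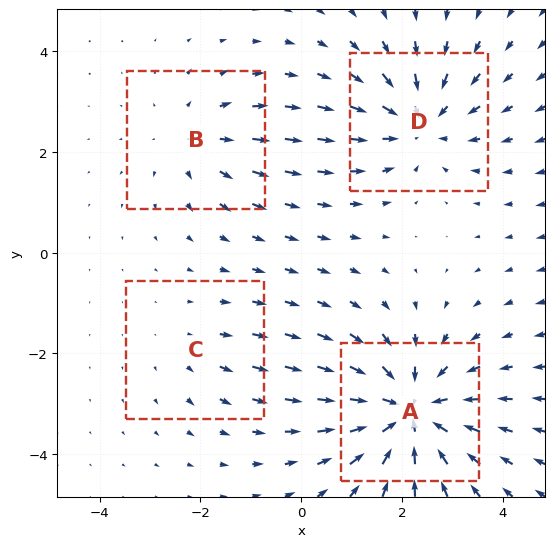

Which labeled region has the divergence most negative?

Divergence at each region's feature centre — A: about -6, B: about +3, C: about +2, D: about -5. Region A is most negative.

A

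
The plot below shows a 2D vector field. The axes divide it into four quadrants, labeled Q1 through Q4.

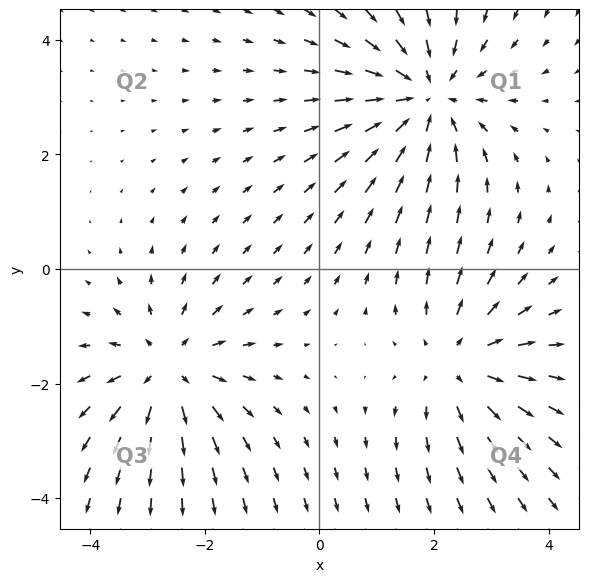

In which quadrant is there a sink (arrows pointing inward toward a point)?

The sink sits at approximately (1.9, 3.0), which lies in quadrant Q1. The divergence there is about -4, negative as expected for a sink.

Q1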